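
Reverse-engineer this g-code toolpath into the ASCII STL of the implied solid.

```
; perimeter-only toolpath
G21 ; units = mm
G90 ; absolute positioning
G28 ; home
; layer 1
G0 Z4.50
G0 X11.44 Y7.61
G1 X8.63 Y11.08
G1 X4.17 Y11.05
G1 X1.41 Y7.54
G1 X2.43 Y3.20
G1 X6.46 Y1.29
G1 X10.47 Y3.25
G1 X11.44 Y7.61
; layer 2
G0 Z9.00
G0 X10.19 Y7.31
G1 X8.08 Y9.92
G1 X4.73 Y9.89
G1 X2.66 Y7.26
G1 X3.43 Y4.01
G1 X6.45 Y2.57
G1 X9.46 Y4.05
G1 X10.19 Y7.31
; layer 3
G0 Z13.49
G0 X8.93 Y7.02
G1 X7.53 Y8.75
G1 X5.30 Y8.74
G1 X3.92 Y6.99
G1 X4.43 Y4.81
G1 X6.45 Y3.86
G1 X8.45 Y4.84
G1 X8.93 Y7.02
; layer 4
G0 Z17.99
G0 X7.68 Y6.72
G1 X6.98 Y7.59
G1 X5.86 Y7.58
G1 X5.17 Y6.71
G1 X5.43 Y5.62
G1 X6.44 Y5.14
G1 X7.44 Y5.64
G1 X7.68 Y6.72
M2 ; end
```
solid part
  facet normal 0.0000 0.0000 -1.0000
    outer loop
      vertex 3.60 12.20 0.00
      vertex 9.18 12.24 0.00
      vertex 12.69 7.90 0.00
    endloop
  endfacet
  facet normal 0.0000 0.0000 -1.0000
    outer loop
      vertex 0.15 7.82 0.00
      vertex 3.60 12.20 0.00
      vertex 12.69 7.90 0.00
    endloop
  endfacet
  facet normal 0.0000 0.0000 -1.0000
    outer loop
      vertex 1.43 2.39 0.00
      vertex 0.15 7.82 0.00
      vertex 12.69 7.90 0.00
    endloop
  endfacet
  facet normal 0.0000 0.0000 -1.0000
    outer loop
      vertex 6.47 0.00 0.00
      vertex 1.43 2.39 0.00
      vertex 12.69 7.90 0.00
    endloop
  endfacet
  facet normal 0.0000 0.0000 -1.0000
    outer loop
      vertex 11.48 2.46 0.00
      vertex 6.47 0.00 0.00
      vertex 12.69 7.90 0.00
    endloop
  endfacet
  facet normal 0.7530 0.6090 0.2494
    outer loop
      vertex 12.69 7.90 0.00
      vertex 9.18 12.24 0.00
      vertex 6.43 6.43 22.49
    endloop
  endfacet
  facet normal -0.0069 0.9684 0.2493
    outer loop
      vertex 9.18 12.24 0.00
      vertex 3.60 12.20 0.00
      vertex 6.43 6.43 22.49
    endloop
  endfacet
  facet normal -0.7607 0.5992 0.2495
    outer loop
      vertex 3.60 12.20 0.00
      vertex 0.15 7.82 0.00
      vertex 6.43 6.43 22.49
    endloop
  endfacet
  facet normal -0.9426 -0.2222 0.2495
    outer loop
      vertex 0.15 7.82 0.00
      vertex 1.43 2.39 0.00
      vertex 6.43 6.43 22.49
    endloop
  endfacet
  facet normal -0.4149 -0.8750 0.2494
    outer loop
      vertex 1.43 2.39 0.00
      vertex 6.47 0.00 0.00
      vertex 6.43 6.43 22.49
    endloop
  endfacet
  facet normal 0.4268 -0.8693 0.2493
    outer loop
      vertex 6.47 0.00 0.00
      vertex 11.48 2.46 0.00
      vertex 6.43 6.43 22.49
    endloop
  endfacet
  facet normal 0.9453 -0.2103 0.2494
    outer loop
      vertex 11.48 2.46 0.00
      vertex 12.69 7.90 0.00
      vertex 6.43 6.43 22.49
    endloop
  endfacet
endsolid part

The G0 Z moves step by Δz≈4.50 mm. The G1 loops shrink linearly with z, so the solid tapers from its base footprint up to z≈22.5. Closing with a flat bottom cap and the tapered top and triangulating gives 12 facets — a regular 7-sided pyramid, base circumscribed radius ≈ 6.43 mm, apex at z ≈ 22.5 mm.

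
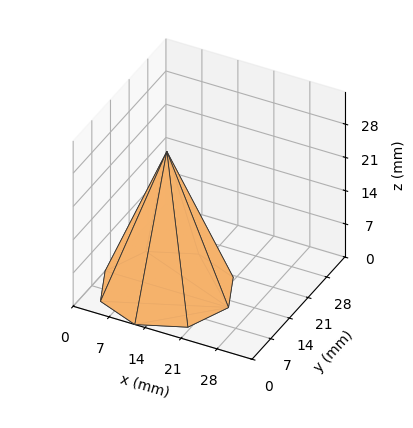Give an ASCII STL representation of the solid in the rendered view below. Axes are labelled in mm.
Reading the render: the shape is a regular 8-sided pyramid, base circumscribed radius ≈ 12 mm, apex at z ≈ 29 mm (dimensions read to the nearest mm from the axis ticks). For the STL, each face is triangulated and given an outward normal.

solid part
  facet normal 0.0000 0.0000 -1.0000
    outer loop
      vertex 12.0 24.0 0.0
      vertex 20.5 20.5 0.0
      vertex 24.0 12.0 0.0
    endloop
  endfacet
  facet normal 0.0000 0.0000 -1.0000
    outer loop
      vertex 3.5 20.5 0.0
      vertex 12.0 24.0 0.0
      vertex 24.0 12.0 0.0
    endloop
  endfacet
  facet normal 0.0000 0.0000 -1.0000
    outer loop
      vertex 0.0 12.0 0.0
      vertex 3.5 20.5 0.0
      vertex 24.0 12.0 0.0
    endloop
  endfacet
  facet normal 0.0000 0.0000 -1.0000
    outer loop
      vertex 3.5 3.5 0.0
      vertex 0.0 12.0 0.0
      vertex 24.0 12.0 0.0
    endloop
  endfacet
  facet normal 0.0000 0.0000 -1.0000
    outer loop
      vertex 12.0 0.0 0.0
      vertex 3.5 3.5 0.0
      vertex 24.0 12.0 0.0
    endloop
  endfacet
  facet normal 0.0000 0.0000 -1.0000
    outer loop
      vertex 20.5 3.5 0.0
      vertex 12.0 0.0 0.0
      vertex 24.0 12.0 0.0
    endloop
  endfacet
  facet normal 0.8636 0.3556 0.3574
    outer loop
      vertex 24.0 12.0 0.0
      vertex 20.5 20.5 0.0
      vertex 12.0 12.0 29.0
    endloop
  endfacet
  facet normal 0.3556 0.8636 0.3574
    outer loop
      vertex 20.5 20.5 0.0
      vertex 12.0 24.0 0.0
      vertex 12.0 12.0 29.0
    endloop
  endfacet
  facet normal -0.3556 0.8636 0.3574
    outer loop
      vertex 12.0 24.0 0.0
      vertex 3.5 20.5 0.0
      vertex 12.0 12.0 29.0
    endloop
  endfacet
  facet normal -0.8636 0.3556 0.3574
    outer loop
      vertex 3.5 20.5 0.0
      vertex 0.0 12.0 0.0
      vertex 12.0 12.0 29.0
    endloop
  endfacet
  facet normal -0.8636 -0.3556 0.3574
    outer loop
      vertex 0.0 12.0 0.0
      vertex 3.5 3.5 0.0
      vertex 12.0 12.0 29.0
    endloop
  endfacet
  facet normal -0.3556 -0.8636 0.3574
    outer loop
      vertex 3.5 3.5 0.0
      vertex 12.0 0.0 0.0
      vertex 12.0 12.0 29.0
    endloop
  endfacet
  facet normal 0.3556 -0.8636 0.3574
    outer loop
      vertex 12.0 0.0 0.0
      vertex 20.5 3.5 0.0
      vertex 12.0 12.0 29.0
    endloop
  endfacet
  facet normal 0.8636 -0.3556 0.3574
    outer loop
      vertex 20.5 3.5 0.0
      vertex 24.0 12.0 0.0
      vertex 12.0 12.0 29.0
    endloop
  endfacet
endsolid part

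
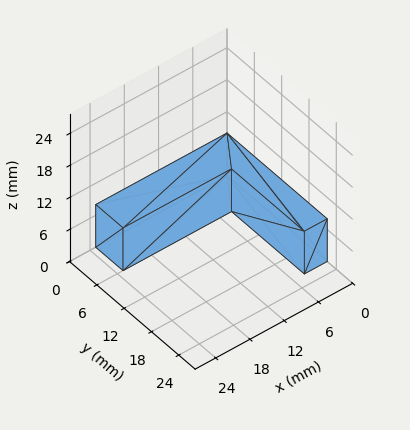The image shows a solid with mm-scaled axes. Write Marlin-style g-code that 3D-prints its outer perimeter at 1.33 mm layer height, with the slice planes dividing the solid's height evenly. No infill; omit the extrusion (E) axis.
Reading the render: the shape is an L-shaped prism: outer 23 × 22 mm, arm thicknesses ≈ 6 mm (horizontal) and 4 mm (vertical), extruded 8 mm in z (dimensions read to the nearest mm from the axis ticks). For the g-code, the solid's height is divided into equal slices at the stated Δz and each level perimeter traced with G1 moves after a G0 lift.

; perimeter-only toolpath
G21 ; units = mm
G90 ; absolute positioning
G28 ; home
; layer 1
G0 Z1.33
G0 X0.00 Y0.00
G1 X23.00 Y0.00
G1 X23.00 Y6.00
G1 X4.00 Y6.00
G1 X4.00 Y22.00
G1 X0.00 Y22.00
G1 X0.00 Y0.00
; layer 2
G0 Z2.67
G0 X0.00 Y0.00
G1 X23.00 Y0.00
G1 X23.00 Y6.00
G1 X4.00 Y6.00
G1 X4.00 Y22.00
G1 X0.00 Y22.00
G1 X0.00 Y0.00
; layer 3
G0 Z4.00
G0 X0.00 Y0.00
G1 X23.00 Y0.00
G1 X23.00 Y6.00
G1 X4.00 Y6.00
G1 X4.00 Y22.00
G1 X0.00 Y22.00
G1 X0.00 Y0.00
; layer 4
G0 Z5.33
G0 X0.00 Y0.00
G1 X23.00 Y0.00
G1 X23.00 Y6.00
G1 X4.00 Y6.00
G1 X4.00 Y22.00
G1 X0.00 Y22.00
G1 X0.00 Y0.00
; layer 5
G0 Z6.67
G0 X0.00 Y0.00
G1 X23.00 Y0.00
G1 X23.00 Y6.00
G1 X4.00 Y6.00
G1 X4.00 Y22.00
G1 X0.00 Y22.00
G1 X0.00 Y0.00
; layer 6
G0 Z8.00
G0 X0.00 Y0.00
G1 X23.00 Y0.00
G1 X23.00 Y6.00
G1 X4.00 Y6.00
G1 X4.00 Y22.00
G1 X0.00 Y22.00
G1 X0.00 Y0.00
M2 ; end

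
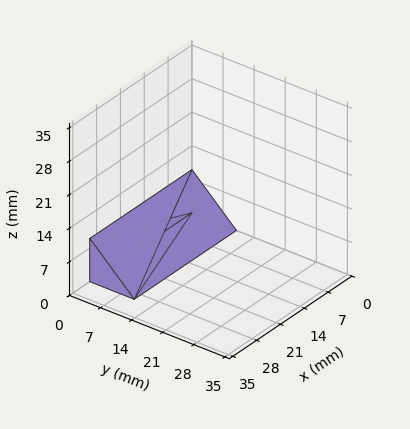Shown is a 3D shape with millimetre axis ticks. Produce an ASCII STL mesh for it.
Reading the render: the shape is a wedge (ramp): 30 × 10 mm base, rising to 9 mm along the y=0 edge and sloping linearly to z=0 at y=10 (dimensions read to the nearest mm from the axis ticks). For the STL, each face is triangulated and given an outward normal.

solid part
  facet normal 0.0000 0.0000 -1.0000
    outer loop
      vertex 30.0 10.0 0.0
      vertex 30.0 0.0 0.0
      vertex 0.0 0.0 0.0
    endloop
  endfacet
  facet normal 0.0000 0.0000 -1.0000
    outer loop
      vertex 0.0 10.0 0.0
      vertex 30.0 10.0 0.0
      vertex 0.0 0.0 0.0
    endloop
  endfacet
  facet normal 0.0000 -1.0000 0.0000
    outer loop
      vertex 0.0 0.0 0.0
      vertex 30.0 0.0 0.0
      vertex 30.0 0.0 9.0
    endloop
  endfacet
  facet normal 0.0000 -1.0000 0.0000
    outer loop
      vertex 0.0 0.0 0.0
      vertex 30.0 0.0 9.0
      vertex 0.0 0.0 9.0
    endloop
  endfacet
  facet normal 0.0000 0.6690 0.7433
    outer loop
      vertex 0.0 0.0 9.0
      vertex 30.0 0.0 9.0
      vertex 30.0 10.0 0.0
    endloop
  endfacet
  facet normal 0.0000 0.6690 0.7433
    outer loop
      vertex 0.0 0.0 9.0
      vertex 30.0 10.0 0.0
      vertex 0.0 10.0 0.0
    endloop
  endfacet
  facet normal -1.0000 0.0000 0.0000
    outer loop
      vertex 0.0 0.0 9.0
      vertex 0.0 10.0 0.0
      vertex 0.0 0.0 0.0
    endloop
  endfacet
  facet normal 1.0000 0.0000 0.0000
    outer loop
      vertex 30.0 0.0 0.0
      vertex 30.0 10.0 0.0
      vertex 30.0 0.0 9.0
    endloop
  endfacet
endsolid part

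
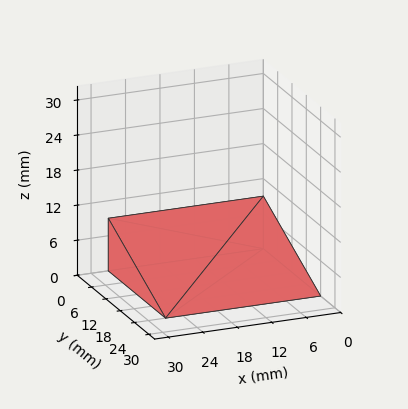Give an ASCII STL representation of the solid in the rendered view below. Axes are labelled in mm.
Reading the render: the shape is a wedge (ramp): 27 × 24 mm base, rising to 9 mm along the y=0 edge and sloping linearly to z=0 at y=24 (dimensions read to the nearest mm from the axis ticks). For the STL, each face is triangulated and given an outward normal.

solid part
  facet normal 0.0000 0.0000 -1.0000
    outer loop
      vertex 27.00 24.00 0.00
      vertex 27.00 0.00 0.00
      vertex 0.00 0.00 0.00
    endloop
  endfacet
  facet normal 0.0000 0.0000 -1.0000
    outer loop
      vertex 0.00 24.00 0.00
      vertex 27.00 24.00 0.00
      vertex 0.00 0.00 0.00
    endloop
  endfacet
  facet normal 0.0000 -1.0000 0.0000
    outer loop
      vertex 0.00 0.00 0.00
      vertex 27.00 0.00 0.00
      vertex 27.00 0.00 9.00
    endloop
  endfacet
  facet normal 0.0000 -1.0000 0.0000
    outer loop
      vertex 0.00 0.00 0.00
      vertex 27.00 0.00 9.00
      vertex 0.00 0.00 9.00
    endloop
  endfacet
  facet normal 0.0000 0.3511 0.9363
    outer loop
      vertex 0.00 0.00 9.00
      vertex 27.00 0.00 9.00
      vertex 27.00 24.00 0.00
    endloop
  endfacet
  facet normal 0.0000 0.3511 0.9363
    outer loop
      vertex 0.00 0.00 9.00
      vertex 27.00 24.00 0.00
      vertex 0.00 24.00 0.00
    endloop
  endfacet
  facet normal -1.0000 0.0000 0.0000
    outer loop
      vertex 0.00 0.00 9.00
      vertex 0.00 24.00 0.00
      vertex 0.00 0.00 0.00
    endloop
  endfacet
  facet normal 1.0000 0.0000 0.0000
    outer loop
      vertex 27.00 0.00 0.00
      vertex 27.00 24.00 0.00
      vertex 27.00 0.00 9.00
    endloop
  endfacet
endsolid part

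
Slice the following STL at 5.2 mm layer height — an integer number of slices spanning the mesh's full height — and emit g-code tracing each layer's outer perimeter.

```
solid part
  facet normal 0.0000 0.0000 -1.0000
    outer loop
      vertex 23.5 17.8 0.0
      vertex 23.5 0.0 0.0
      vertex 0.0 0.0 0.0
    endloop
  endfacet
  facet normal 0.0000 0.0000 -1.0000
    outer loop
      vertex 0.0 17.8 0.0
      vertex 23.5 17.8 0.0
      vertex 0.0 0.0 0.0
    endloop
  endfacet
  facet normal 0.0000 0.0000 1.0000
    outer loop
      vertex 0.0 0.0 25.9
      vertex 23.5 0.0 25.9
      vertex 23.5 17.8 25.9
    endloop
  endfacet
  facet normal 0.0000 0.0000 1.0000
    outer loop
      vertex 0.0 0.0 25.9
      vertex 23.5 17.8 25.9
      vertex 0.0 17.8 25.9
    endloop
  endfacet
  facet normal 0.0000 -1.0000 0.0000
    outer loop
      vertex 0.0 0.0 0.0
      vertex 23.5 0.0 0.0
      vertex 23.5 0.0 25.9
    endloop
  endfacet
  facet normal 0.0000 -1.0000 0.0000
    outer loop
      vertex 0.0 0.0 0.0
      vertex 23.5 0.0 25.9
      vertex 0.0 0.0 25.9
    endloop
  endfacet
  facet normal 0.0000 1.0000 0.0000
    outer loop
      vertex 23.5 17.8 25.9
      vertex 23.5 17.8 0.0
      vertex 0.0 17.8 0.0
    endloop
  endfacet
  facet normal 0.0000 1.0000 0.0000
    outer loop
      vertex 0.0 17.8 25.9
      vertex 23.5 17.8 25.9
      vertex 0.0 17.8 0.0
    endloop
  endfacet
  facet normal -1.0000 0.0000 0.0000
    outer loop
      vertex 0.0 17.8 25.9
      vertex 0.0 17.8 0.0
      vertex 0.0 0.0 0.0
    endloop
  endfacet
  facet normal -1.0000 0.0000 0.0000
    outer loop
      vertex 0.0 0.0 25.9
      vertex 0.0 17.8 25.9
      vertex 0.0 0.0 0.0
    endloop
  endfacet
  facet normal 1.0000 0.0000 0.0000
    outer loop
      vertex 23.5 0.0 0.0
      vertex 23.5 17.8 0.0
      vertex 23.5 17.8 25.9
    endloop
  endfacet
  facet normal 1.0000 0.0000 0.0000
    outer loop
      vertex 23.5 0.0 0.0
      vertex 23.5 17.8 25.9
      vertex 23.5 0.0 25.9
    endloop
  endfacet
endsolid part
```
; perimeter-only toolpath
G21 ; units = mm
G90 ; absolute positioning
G28 ; home
; layer 1
G0 Z5.2
G0 X0.0 Y0.0
G1 X23.5 Y0.0
G1 X23.5 Y17.8
G1 X0.0 Y17.8
G1 X0.0 Y0.0
; layer 2
G0 Z10.4
G0 X0.0 Y0.0
G1 X23.5 Y0.0
G1 X23.5 Y17.8
G1 X0.0 Y17.8
G1 X0.0 Y0.0
; layer 3
G0 Z15.5
G0 X0.0 Y0.0
G1 X23.5 Y0.0
G1 X23.5 Y17.8
G1 X0.0 Y17.8
G1 X0.0 Y0.0
; layer 4
G0 Z20.7
G0 X0.0 Y0.0
G1 X23.5 Y0.0
G1 X23.5 Y17.8
G1 X0.0 Y17.8
G1 X0.0 Y0.0
; layer 5
G0 Z25.9
G0 X0.0 Y0.0
G1 X23.5 Y0.0
G1 X23.5 Y17.8
G1 X0.0 Y17.8
G1 X0.0 Y0.0
M2 ; end

The solid is a rectangular box, roughly 23.5 × 17.8 mm footprint and 25.9 mm tall. Slicing at Δz = 5.2 mm — 5 equal slices spanning the solid's height, so layer i sits at z = i·h/5 — gives 5 non-empty perimeters. Each is a 4-segment closed polygon; G0 lifts to the layer z and rapids to the start vertex, then G1 traces the edges.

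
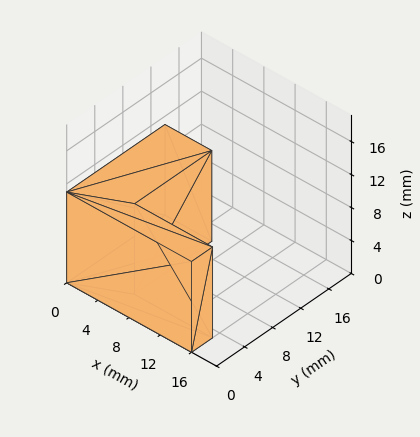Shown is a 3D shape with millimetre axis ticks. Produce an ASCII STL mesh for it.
Reading the render: the shape is an L-shaped prism: outer 16 × 14 mm, arm thicknesses ≈ 3 mm (horizontal) and 6 mm (vertical), extruded 11 mm in z (dimensions read to the nearest mm from the axis ticks). For the STL, each face is triangulated and given an outward normal.

solid part
  facet normal 0.0000 0.0000 -1.0000
    outer loop
      vertex 16.0 3.0 0.0
      vertex 16.0 0.0 0.0
      vertex 0.0 0.0 0.0
    endloop
  endfacet
  facet normal 0.0000 0.0000 -1.0000
    outer loop
      vertex 6.0 3.0 0.0
      vertex 16.0 3.0 0.0
      vertex 0.0 0.0 0.0
    endloop
  endfacet
  facet normal 0.0000 0.0000 -1.0000
    outer loop
      vertex 6.0 14.0 0.0
      vertex 6.0 3.0 0.0
      vertex 0.0 0.0 0.0
    endloop
  endfacet
  facet normal 0.0000 0.0000 -1.0000
    outer loop
      vertex 0.0 14.0 0.0
      vertex 6.0 14.0 0.0
      vertex 0.0 0.0 0.0
    endloop
  endfacet
  facet normal 0.0000 0.0000 1.0000
    outer loop
      vertex 0.0 0.0 11.0
      vertex 16.0 0.0 11.0
      vertex 16.0 3.0 11.0
    endloop
  endfacet
  facet normal 0.0000 0.0000 1.0000
    outer loop
      vertex 0.0 0.0 11.0
      vertex 16.0 3.0 11.0
      vertex 6.0 3.0 11.0
    endloop
  endfacet
  facet normal 0.0000 0.0000 1.0000
    outer loop
      vertex 0.0 0.0 11.0
      vertex 6.0 3.0 11.0
      vertex 6.0 14.0 11.0
    endloop
  endfacet
  facet normal 0.0000 0.0000 1.0000
    outer loop
      vertex 0.0 0.0 11.0
      vertex 6.0 14.0 11.0
      vertex 0.0 14.0 11.0
    endloop
  endfacet
  facet normal 0.0000 -1.0000 0.0000
    outer loop
      vertex 0.0 0.0 0.0
      vertex 16.0 0.0 0.0
      vertex 16.0 0.0 11.0
    endloop
  endfacet
  facet normal 0.0000 -1.0000 0.0000
    outer loop
      vertex 0.0 0.0 0.0
      vertex 16.0 0.0 11.0
      vertex 0.0 0.0 11.0
    endloop
  endfacet
  facet normal 1.0000 0.0000 0.0000
    outer loop
      vertex 16.0 0.0 0.0
      vertex 16.0 3.0 0.0
      vertex 16.0 3.0 11.0
    endloop
  endfacet
  facet normal 1.0000 0.0000 0.0000
    outer loop
      vertex 16.0 0.0 0.0
      vertex 16.0 3.0 11.0
      vertex 16.0 0.0 11.0
    endloop
  endfacet
  facet normal 0.0000 1.0000 0.0000
    outer loop
      vertex 16.0 3.0 0.0
      vertex 6.0 3.0 0.0
      vertex 6.0 3.0 11.0
    endloop
  endfacet
  facet normal 0.0000 1.0000 0.0000
    outer loop
      vertex 16.0 3.0 0.0
      vertex 6.0 3.0 11.0
      vertex 16.0 3.0 11.0
    endloop
  endfacet
  facet normal 1.0000 0.0000 0.0000
    outer loop
      vertex 6.0 3.0 0.0
      vertex 6.0 14.0 0.0
      vertex 6.0 14.0 11.0
    endloop
  endfacet
  facet normal 1.0000 0.0000 0.0000
    outer loop
      vertex 6.0 3.0 0.0
      vertex 6.0 14.0 11.0
      vertex 6.0 3.0 11.0
    endloop
  endfacet
  facet normal 0.0000 1.0000 0.0000
    outer loop
      vertex 6.0 14.0 0.0
      vertex 0.0 14.0 0.0
      vertex 0.0 14.0 11.0
    endloop
  endfacet
  facet normal 0.0000 1.0000 0.0000
    outer loop
      vertex 6.0 14.0 0.0
      vertex 0.0 14.0 11.0
      vertex 6.0 14.0 11.0
    endloop
  endfacet
  facet normal -1.0000 0.0000 0.0000
    outer loop
      vertex 0.0 14.0 0.0
      vertex 0.0 0.0 0.0
      vertex 0.0 0.0 11.0
    endloop
  endfacet
  facet normal -1.0000 0.0000 0.0000
    outer loop
      vertex 0.0 14.0 0.0
      vertex 0.0 0.0 11.0
      vertex 0.0 14.0 11.0
    endloop
  endfacet
endsolid part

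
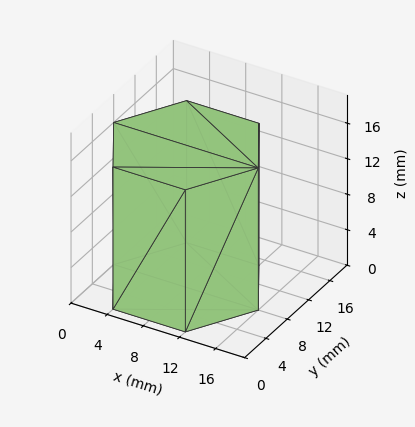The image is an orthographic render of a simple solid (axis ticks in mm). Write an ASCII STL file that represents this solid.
Reading the render: the shape is a regular 6-sided prism (a cylinder approximated with 6 flat sides), circumscribed radius ≈ 8 mm, height ≈ 16 mm (dimensions read to the nearest mm from the axis ticks). For the STL, each face is triangulated and given an outward normal.

solid part
  facet normal 0.0000 0.0000 -1.0000
    outer loop
      vertex 4.0 14.9 0.0
      vertex 12.0 14.9 0.0
      vertex 16.0 8.0 0.0
    endloop
  endfacet
  facet normal 0.0000 0.0000 -1.0000
    outer loop
      vertex 0.0 8.0 0.0
      vertex 4.0 14.9 0.0
      vertex 16.0 8.0 0.0
    endloop
  endfacet
  facet normal 0.0000 0.0000 -1.0000
    outer loop
      vertex 4.0 1.1 0.0
      vertex 0.0 8.0 0.0
      vertex 16.0 8.0 0.0
    endloop
  endfacet
  facet normal 0.0000 0.0000 -1.0000
    outer loop
      vertex 12.0 1.1 0.0
      vertex 4.0 1.1 0.0
      vertex 16.0 8.0 0.0
    endloop
  endfacet
  facet normal 0.0000 0.0000 1.0000
    outer loop
      vertex 16.0 8.0 16.0
      vertex 12.0 14.9 16.0
      vertex 4.0 14.9 16.0
    endloop
  endfacet
  facet normal 0.0000 0.0000 1.0000
    outer loop
      vertex 16.0 8.0 16.0
      vertex 4.0 14.9 16.0
      vertex 0.0 8.0 16.0
    endloop
  endfacet
  facet normal 0.0000 0.0000 1.0000
    outer loop
      vertex 16.0 8.0 16.0
      vertex 0.0 8.0 16.0
      vertex 4.0 1.1 16.0
    endloop
  endfacet
  facet normal 0.0000 0.0000 1.0000
    outer loop
      vertex 16.0 8.0 16.0
      vertex 4.0 1.1 16.0
      vertex 12.0 1.1 16.0
    endloop
  endfacet
  facet normal 0.8651 0.5015 0.0000
    outer loop
      vertex 16.0 8.0 0.0
      vertex 12.0 14.9 0.0
      vertex 12.0 14.9 16.0
    endloop
  endfacet
  facet normal 0.8651 0.5015 0.0000
    outer loop
      vertex 16.0 8.0 0.0
      vertex 12.0 14.9 16.0
      vertex 16.0 8.0 16.0
    endloop
  endfacet
  facet normal 0.0000 1.0000 0.0000
    outer loop
      vertex 12.0 14.9 0.0
      vertex 4.0 14.9 0.0
      vertex 4.0 14.9 16.0
    endloop
  endfacet
  facet normal 0.0000 1.0000 0.0000
    outer loop
      vertex 12.0 14.9 0.0
      vertex 4.0 14.9 16.0
      vertex 12.0 14.9 16.0
    endloop
  endfacet
  facet normal -0.8651 0.5015 0.0000
    outer loop
      vertex 4.0 14.9 0.0
      vertex 0.0 8.0 0.0
      vertex 0.0 8.0 16.0
    endloop
  endfacet
  facet normal -0.8651 0.5015 0.0000
    outer loop
      vertex 4.0 14.9 0.0
      vertex 0.0 8.0 16.0
      vertex 4.0 14.9 16.0
    endloop
  endfacet
  facet normal -0.8651 -0.5015 0.0000
    outer loop
      vertex 0.0 8.0 0.0
      vertex 4.0 1.1 0.0
      vertex 4.0 1.1 16.0
    endloop
  endfacet
  facet normal -0.8651 -0.5015 0.0000
    outer loop
      vertex 0.0 8.0 0.0
      vertex 4.0 1.1 16.0
      vertex 0.0 8.0 16.0
    endloop
  endfacet
  facet normal 0.0000 -1.0000 0.0000
    outer loop
      vertex 4.0 1.1 0.0
      vertex 12.0 1.1 0.0
      vertex 12.0 1.1 16.0
    endloop
  endfacet
  facet normal 0.0000 -1.0000 0.0000
    outer loop
      vertex 4.0 1.1 0.0
      vertex 12.0 1.1 16.0
      vertex 4.0 1.1 16.0
    endloop
  endfacet
  facet normal 0.8651 -0.5015 0.0000
    outer loop
      vertex 12.0 1.1 0.0
      vertex 16.0 8.0 0.0
      vertex 16.0 8.0 16.0
    endloop
  endfacet
  facet normal 0.8651 -0.5015 0.0000
    outer loop
      vertex 12.0 1.1 0.0
      vertex 16.0 8.0 16.0
      vertex 12.0 1.1 16.0
    endloop
  endfacet
endsolid part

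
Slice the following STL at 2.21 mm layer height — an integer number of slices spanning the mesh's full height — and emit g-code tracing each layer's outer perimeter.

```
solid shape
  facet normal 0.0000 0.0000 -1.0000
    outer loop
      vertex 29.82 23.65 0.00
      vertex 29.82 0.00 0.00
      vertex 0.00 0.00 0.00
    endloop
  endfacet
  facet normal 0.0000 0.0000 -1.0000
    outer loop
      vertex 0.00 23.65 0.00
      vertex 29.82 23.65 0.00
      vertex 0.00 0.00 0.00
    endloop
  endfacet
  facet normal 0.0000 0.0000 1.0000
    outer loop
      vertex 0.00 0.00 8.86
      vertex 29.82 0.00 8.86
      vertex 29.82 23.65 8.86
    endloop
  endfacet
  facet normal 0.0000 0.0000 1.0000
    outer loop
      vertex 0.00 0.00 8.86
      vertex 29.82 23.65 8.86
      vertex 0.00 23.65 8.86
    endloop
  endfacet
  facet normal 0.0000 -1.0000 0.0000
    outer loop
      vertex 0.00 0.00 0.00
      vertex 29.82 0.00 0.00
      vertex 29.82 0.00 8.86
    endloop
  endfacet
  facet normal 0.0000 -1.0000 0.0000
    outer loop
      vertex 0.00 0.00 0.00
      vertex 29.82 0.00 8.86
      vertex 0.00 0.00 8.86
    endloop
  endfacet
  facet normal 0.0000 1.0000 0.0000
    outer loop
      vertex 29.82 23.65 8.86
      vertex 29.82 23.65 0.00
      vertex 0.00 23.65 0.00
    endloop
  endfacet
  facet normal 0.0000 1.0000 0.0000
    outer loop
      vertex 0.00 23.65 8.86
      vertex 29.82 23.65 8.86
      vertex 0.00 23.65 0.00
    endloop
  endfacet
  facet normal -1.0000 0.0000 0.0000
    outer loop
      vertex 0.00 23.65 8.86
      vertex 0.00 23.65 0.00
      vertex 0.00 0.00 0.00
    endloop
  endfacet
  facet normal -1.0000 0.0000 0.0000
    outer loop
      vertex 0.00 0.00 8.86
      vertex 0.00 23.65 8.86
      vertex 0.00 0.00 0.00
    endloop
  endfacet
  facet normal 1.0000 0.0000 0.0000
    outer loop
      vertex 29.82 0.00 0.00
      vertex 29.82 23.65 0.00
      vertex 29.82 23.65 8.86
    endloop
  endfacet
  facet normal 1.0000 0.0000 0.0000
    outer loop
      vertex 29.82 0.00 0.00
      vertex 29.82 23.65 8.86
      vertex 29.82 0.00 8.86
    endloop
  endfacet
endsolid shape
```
; perimeter-only toolpath
G21 ; units = mm
G90 ; absolute positioning
G28 ; home
; layer 1
G0 Z2.21
G0 X0.00 Y0.00
G1 X29.82 Y0.00
G1 X29.82 Y23.65
G1 X0.00 Y23.65
G1 X0.00 Y0.00
; layer 2
G0 Z4.43
G0 X0.00 Y0.00
G1 X29.82 Y0.00
G1 X29.82 Y23.65
G1 X0.00 Y23.65
G1 X0.00 Y0.00
; layer 3
G0 Z6.64
G0 X0.00 Y0.00
G1 X29.82 Y0.00
G1 X29.82 Y23.65
G1 X0.00 Y23.65
G1 X0.00 Y0.00
; layer 4
G0 Z8.86
G0 X0.00 Y0.00
G1 X29.82 Y0.00
G1 X29.82 Y23.65
G1 X0.00 Y23.65
G1 X0.00 Y0.00
M2 ; end

The solid is a rectangular box, roughly 29.8 × 23.6 mm footprint and 8.86 mm tall. Slicing at Δz = 2.21 mm — 4 equal slices spanning the solid's height, so layer i sits at z = i·h/4 — gives 4 non-empty perimeters. Each is a 4-segment closed polygon; G0 lifts to the layer z and rapids to the start vertex, then G1 traces the edges.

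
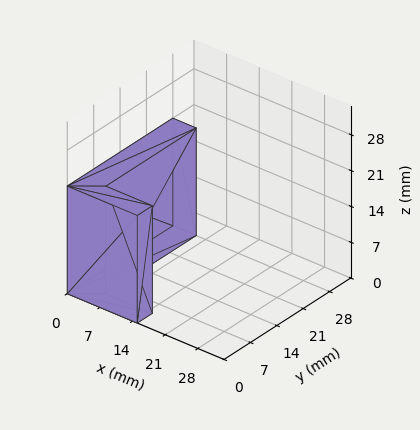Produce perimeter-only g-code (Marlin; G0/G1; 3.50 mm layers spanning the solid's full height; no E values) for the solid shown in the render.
Reading the render: the shape is an L-shaped prism: outer 15 × 28 mm, arm thicknesses ≈ 4 mm (horizontal) and 5 mm (vertical), extruded 21 mm in z (dimensions read to the nearest mm from the axis ticks). For the g-code, the solid's height is divided into equal slices at the stated Δz and each level perimeter traced with G1 moves after a G0 lift.

; perimeter-only toolpath
G21 ; units = mm
G90 ; absolute positioning
G28 ; home
; layer 1
G0 Z3.50
G0 X0.00 Y0.00
G1 X15.00 Y0.00
G1 X15.00 Y4.00
G1 X5.00 Y4.00
G1 X5.00 Y28.00
G1 X0.00 Y28.00
G1 X0.00 Y0.00
; layer 2
G0 Z7.00
G0 X0.00 Y0.00
G1 X15.00 Y0.00
G1 X15.00 Y4.00
G1 X5.00 Y4.00
G1 X5.00 Y28.00
G1 X0.00 Y28.00
G1 X0.00 Y0.00
; layer 3
G0 Z10.50
G0 X0.00 Y0.00
G1 X15.00 Y0.00
G1 X15.00 Y4.00
G1 X5.00 Y4.00
G1 X5.00 Y28.00
G1 X0.00 Y28.00
G1 X0.00 Y0.00
; layer 4
G0 Z14.00
G0 X0.00 Y0.00
G1 X15.00 Y0.00
G1 X15.00 Y4.00
G1 X5.00 Y4.00
G1 X5.00 Y28.00
G1 X0.00 Y28.00
G1 X0.00 Y0.00
; layer 5
G0 Z17.50
G0 X0.00 Y0.00
G1 X15.00 Y0.00
G1 X15.00 Y4.00
G1 X5.00 Y4.00
G1 X5.00 Y28.00
G1 X0.00 Y28.00
G1 X0.00 Y0.00
; layer 6
G0 Z21.00
G0 X0.00 Y0.00
G1 X15.00 Y0.00
G1 X15.00 Y4.00
G1 X5.00 Y4.00
G1 X5.00 Y28.00
G1 X0.00 Y28.00
G1 X0.00 Y0.00
M2 ; end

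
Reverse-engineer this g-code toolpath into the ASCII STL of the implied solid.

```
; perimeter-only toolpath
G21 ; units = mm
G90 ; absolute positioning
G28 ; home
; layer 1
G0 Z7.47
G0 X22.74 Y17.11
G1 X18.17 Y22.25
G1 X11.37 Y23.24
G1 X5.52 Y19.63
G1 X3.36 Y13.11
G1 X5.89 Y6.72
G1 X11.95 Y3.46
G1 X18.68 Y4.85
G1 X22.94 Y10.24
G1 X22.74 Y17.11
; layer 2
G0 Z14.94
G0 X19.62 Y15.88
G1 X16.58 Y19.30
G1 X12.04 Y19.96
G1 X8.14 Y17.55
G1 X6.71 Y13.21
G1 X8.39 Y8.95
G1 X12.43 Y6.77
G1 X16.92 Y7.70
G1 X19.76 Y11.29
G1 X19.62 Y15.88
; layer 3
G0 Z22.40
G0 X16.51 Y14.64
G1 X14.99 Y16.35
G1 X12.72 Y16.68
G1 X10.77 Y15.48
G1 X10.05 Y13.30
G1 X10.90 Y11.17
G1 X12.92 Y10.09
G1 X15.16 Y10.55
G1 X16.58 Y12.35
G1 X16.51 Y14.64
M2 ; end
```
solid part
  facet normal 0.0000 0.0000 -1.0000
    outer loop
      vertex 10.69 26.52 0.00
      vertex 19.76 25.20 0.00
      vertex 25.85 18.35 0.00
    endloop
  endfacet
  facet normal 0.0000 0.0000 -1.0000
    outer loop
      vertex 2.89 21.71 0.00
      vertex 10.69 26.52 0.00
      vertex 25.85 18.35 0.00
    endloop
  endfacet
  facet normal 0.0000 0.0000 -1.0000
    outer loop
      vertex 0.01 13.01 0.00
      vertex 2.89 21.71 0.00
      vertex 25.85 18.35 0.00
    endloop
  endfacet
  facet normal 0.0000 0.0000 -1.0000
    outer loop
      vertex 3.39 4.49 0.00
      vertex 0.01 13.01 0.00
      vertex 25.85 18.35 0.00
    endloop
  endfacet
  facet normal 0.0000 0.0000 -1.0000
    outer loop
      vertex 11.46 0.14 0.00
      vertex 3.39 4.49 0.00
      vertex 25.85 18.35 0.00
    endloop
  endfacet
  facet normal 0.0000 0.0000 -1.0000
    outer loop
      vertex 20.44 2.00 0.00
      vertex 11.46 0.14 0.00
      vertex 25.85 18.35 0.00
    endloop
  endfacet
  facet normal 0.0000 0.0000 -1.0000
    outer loop
      vertex 26.12 9.19 0.00
      vertex 20.44 2.00 0.00
      vertex 25.85 18.35 0.00
    endloop
  endfacet
  facet normal 0.6886 0.6122 0.3885
    outer loop
      vertex 25.85 18.35 0.00
      vertex 19.76 25.20 0.00
      vertex 13.40 13.40 29.87
    endloop
  endfacet
  facet normal 0.1327 0.9119 0.3885
    outer loop
      vertex 19.76 25.20 0.00
      vertex 10.69 26.52 0.00
      vertex 13.40 13.40 29.87
    endloop
  endfacet
  facet normal -0.4837 0.7843 0.3884
    outer loop
      vertex 10.69 26.52 0.00
      vertex 2.89 21.71 0.00
      vertex 13.40 13.40 29.87
    endloop
  endfacet
  facet normal -0.8748 0.2896 0.3884
    outer loop
      vertex 2.89 21.71 0.00
      vertex 0.01 13.01 0.00
      vertex 13.40 13.40 29.87
    endloop
  endfacet
  facet normal -0.8565 -0.3398 0.3884
    outer loop
      vertex 0.01 13.01 0.00
      vertex 3.39 4.49 0.00
      vertex 13.40 13.40 29.87
    endloop
  endfacet
  facet normal -0.4372 -0.8111 0.3885
    outer loop
      vertex 3.39 4.49 0.00
      vertex 11.46 0.14 0.00
      vertex 13.40 13.40 29.87
    endloop
  endfacet
  facet normal 0.1869 -0.9023 0.3884
    outer loop
      vertex 11.46 0.14 0.00
      vertex 20.44 2.00 0.00
      vertex 13.40 13.40 29.87
    endloop
  endfacet
  facet normal 0.7231 -0.5712 0.3884
    outer loop
      vertex 20.44 2.00 0.00
      vertex 26.12 9.19 0.00
      vertex 13.40 13.40 29.87
    endloop
  endfacet
  facet normal 0.9211 0.0271 0.3884
    outer loop
      vertex 26.12 9.19 0.00
      vertex 25.85 18.35 0.00
      vertex 13.40 13.40 29.87
    endloop
  endfacet
endsolid part

The G0 Z moves step by Δz≈7.47 mm. The G1 loops shrink linearly with z, so the solid tapers from its base footprint up to z≈29.9. Closing with a flat bottom cap and the tapered top and triangulating gives 16 facets — a regular 9-sided pyramid, base circumscribed radius ≈ 13.4 mm, apex at z ≈ 29.9 mm.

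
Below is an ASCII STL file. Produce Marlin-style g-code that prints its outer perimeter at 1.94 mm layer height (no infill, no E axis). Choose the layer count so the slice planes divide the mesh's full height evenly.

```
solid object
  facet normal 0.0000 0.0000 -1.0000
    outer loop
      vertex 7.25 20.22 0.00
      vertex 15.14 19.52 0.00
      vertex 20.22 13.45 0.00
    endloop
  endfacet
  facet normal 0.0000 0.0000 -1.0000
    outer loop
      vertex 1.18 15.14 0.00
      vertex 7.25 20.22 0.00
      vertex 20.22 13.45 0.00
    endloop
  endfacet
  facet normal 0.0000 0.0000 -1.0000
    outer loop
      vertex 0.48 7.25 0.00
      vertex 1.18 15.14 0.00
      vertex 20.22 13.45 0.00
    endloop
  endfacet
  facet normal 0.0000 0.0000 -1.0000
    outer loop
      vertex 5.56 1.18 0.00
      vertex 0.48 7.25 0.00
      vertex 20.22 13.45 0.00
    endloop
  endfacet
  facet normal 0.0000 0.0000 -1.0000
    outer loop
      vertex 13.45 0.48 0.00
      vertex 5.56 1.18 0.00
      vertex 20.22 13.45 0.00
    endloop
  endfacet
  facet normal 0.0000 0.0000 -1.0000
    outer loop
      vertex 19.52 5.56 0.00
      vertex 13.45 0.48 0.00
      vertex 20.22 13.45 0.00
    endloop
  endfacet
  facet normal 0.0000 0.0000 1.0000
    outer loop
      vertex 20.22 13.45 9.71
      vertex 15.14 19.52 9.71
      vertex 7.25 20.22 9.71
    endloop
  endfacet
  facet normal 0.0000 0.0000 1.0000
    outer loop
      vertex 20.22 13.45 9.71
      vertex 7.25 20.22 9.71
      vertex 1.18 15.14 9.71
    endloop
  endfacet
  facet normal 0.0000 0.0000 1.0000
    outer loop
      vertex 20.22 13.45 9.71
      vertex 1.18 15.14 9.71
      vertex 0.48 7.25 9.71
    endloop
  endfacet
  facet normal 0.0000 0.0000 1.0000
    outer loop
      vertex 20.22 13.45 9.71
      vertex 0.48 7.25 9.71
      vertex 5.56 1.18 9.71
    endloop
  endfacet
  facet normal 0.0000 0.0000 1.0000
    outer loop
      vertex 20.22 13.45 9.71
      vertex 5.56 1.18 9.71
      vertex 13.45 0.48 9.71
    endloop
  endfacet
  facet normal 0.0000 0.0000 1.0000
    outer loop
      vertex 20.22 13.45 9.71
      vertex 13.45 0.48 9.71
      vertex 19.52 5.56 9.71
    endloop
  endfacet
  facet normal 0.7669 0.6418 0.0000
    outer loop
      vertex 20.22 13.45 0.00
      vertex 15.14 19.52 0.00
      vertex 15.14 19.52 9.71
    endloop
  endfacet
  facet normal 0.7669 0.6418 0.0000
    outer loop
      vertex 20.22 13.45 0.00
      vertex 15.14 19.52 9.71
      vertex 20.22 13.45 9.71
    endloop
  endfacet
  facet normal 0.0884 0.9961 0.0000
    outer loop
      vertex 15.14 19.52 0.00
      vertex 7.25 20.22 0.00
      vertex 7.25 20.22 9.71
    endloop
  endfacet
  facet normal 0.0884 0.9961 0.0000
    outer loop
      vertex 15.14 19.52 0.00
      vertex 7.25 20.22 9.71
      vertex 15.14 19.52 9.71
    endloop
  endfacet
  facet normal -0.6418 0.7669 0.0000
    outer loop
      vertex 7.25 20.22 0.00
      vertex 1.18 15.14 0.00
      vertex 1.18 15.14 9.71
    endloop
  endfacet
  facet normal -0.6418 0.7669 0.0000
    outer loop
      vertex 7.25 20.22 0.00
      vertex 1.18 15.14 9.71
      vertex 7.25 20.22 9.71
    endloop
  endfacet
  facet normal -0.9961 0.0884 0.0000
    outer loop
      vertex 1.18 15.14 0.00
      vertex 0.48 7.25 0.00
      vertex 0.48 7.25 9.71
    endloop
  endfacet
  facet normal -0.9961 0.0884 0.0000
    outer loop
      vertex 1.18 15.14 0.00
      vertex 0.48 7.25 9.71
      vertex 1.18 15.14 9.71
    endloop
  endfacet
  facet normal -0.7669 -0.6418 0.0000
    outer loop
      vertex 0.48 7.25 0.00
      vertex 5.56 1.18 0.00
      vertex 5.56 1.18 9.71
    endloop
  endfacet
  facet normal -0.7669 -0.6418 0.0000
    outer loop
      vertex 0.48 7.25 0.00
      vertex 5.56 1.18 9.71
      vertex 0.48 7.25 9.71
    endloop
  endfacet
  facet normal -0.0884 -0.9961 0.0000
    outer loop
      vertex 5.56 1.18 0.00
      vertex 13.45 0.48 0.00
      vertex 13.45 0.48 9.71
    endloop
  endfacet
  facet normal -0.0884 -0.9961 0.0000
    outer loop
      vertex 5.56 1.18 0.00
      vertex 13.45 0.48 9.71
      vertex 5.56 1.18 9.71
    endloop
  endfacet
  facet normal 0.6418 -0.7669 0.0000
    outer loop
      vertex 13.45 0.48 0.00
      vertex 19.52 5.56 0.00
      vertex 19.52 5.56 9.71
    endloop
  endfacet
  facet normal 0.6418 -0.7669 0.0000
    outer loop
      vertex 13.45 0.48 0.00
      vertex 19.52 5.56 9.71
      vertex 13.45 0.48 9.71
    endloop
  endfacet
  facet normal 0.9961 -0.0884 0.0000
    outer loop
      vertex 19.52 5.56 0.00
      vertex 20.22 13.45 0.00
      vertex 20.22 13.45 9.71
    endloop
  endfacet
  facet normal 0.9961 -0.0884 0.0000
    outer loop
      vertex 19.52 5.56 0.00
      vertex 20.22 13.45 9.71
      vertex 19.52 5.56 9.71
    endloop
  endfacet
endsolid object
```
; perimeter-only toolpath
G21 ; units = mm
G90 ; absolute positioning
G28 ; home
; layer 1
G0 Z1.94
G0 X20.22 Y13.45
G1 X15.14 Y19.52
G1 X7.25 Y20.22
G1 X1.18 Y15.14
G1 X0.48 Y7.25
G1 X5.56 Y1.18
G1 X13.45 Y0.48
G1 X19.52 Y5.56
G1 X20.22 Y13.45
; layer 2
G0 Z3.88
G0 X20.22 Y13.45
G1 X15.14 Y19.52
G1 X7.25 Y20.22
G1 X1.18 Y15.14
G1 X0.48 Y7.25
G1 X5.56 Y1.18
G1 X13.45 Y0.48
G1 X19.52 Y5.56
G1 X20.22 Y13.45
; layer 3
G0 Z5.83
G0 X20.22 Y13.45
G1 X15.14 Y19.52
G1 X7.25 Y20.22
G1 X1.18 Y15.14
G1 X0.48 Y7.25
G1 X5.56 Y1.18
G1 X13.45 Y0.48
G1 X19.52 Y5.56
G1 X20.22 Y13.45
; layer 4
G0 Z7.77
G0 X20.22 Y13.45
G1 X15.14 Y19.52
G1 X7.25 Y20.22
G1 X1.18 Y15.14
G1 X0.48 Y7.25
G1 X5.56 Y1.18
G1 X13.45 Y0.48
G1 X19.52 Y5.56
G1 X20.22 Y13.45
; layer 5
G0 Z9.71
G0 X20.22 Y13.45
G1 X15.14 Y19.52
G1 X7.25 Y20.22
G1 X1.18 Y15.14
G1 X0.48 Y7.25
G1 X5.56 Y1.18
G1 X13.45 Y0.48
G1 X19.52 Y5.56
G1 X20.22 Y13.45
M2 ; end

The solid is a regular 8-sided prism (a cylinder approximated with 8 flat sides), circumscribed radius ≈ 10.3 mm, height ≈ 9.71 mm. Slicing at Δz = 1.94 mm — 5 equal slices spanning the solid's height, so layer i sits at z = i·h/5 — gives 5 non-empty perimeters. Each is a 8-segment closed polygon; G0 lifts to the layer z and rapids to the start vertex, then G1 traces the edges.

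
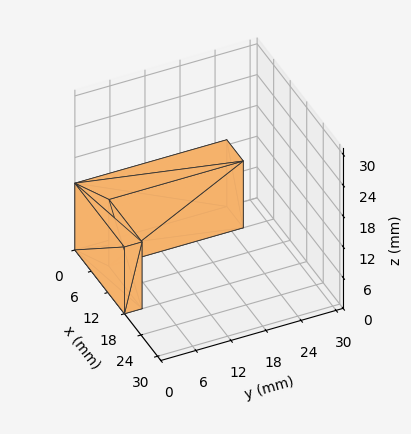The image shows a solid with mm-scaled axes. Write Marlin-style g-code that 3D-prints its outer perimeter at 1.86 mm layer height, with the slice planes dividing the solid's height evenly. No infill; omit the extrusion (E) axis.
Reading the render: the shape is an L-shaped prism: outer 18 × 26 mm, arm thicknesses ≈ 3 mm (horizontal) and 6 mm (vertical), extruded 13 mm in z (dimensions read to the nearest mm from the axis ticks). For the g-code, the solid's height is divided into equal slices at the stated Δz and each level perimeter traced with G1 moves after a G0 lift.

; perimeter-only toolpath
G21 ; units = mm
G90 ; absolute positioning
G28 ; home
; layer 1
G0 Z1.86
G0 X0.00 Y0.00
G1 X18.00 Y0.00
G1 X18.00 Y3.00
G1 X6.00 Y3.00
G1 X6.00 Y26.00
G1 X0.00 Y26.00
G1 X0.00 Y0.00
; layer 2
G0 Z3.71
G0 X0.00 Y0.00
G1 X18.00 Y0.00
G1 X18.00 Y3.00
G1 X6.00 Y3.00
G1 X6.00 Y26.00
G1 X0.00 Y26.00
G1 X0.00 Y0.00
; layer 3
G0 Z5.57
G0 X0.00 Y0.00
G1 X18.00 Y0.00
G1 X18.00 Y3.00
G1 X6.00 Y3.00
G1 X6.00 Y26.00
G1 X0.00 Y26.00
G1 X0.00 Y0.00
; layer 4
G0 Z7.43
G0 X0.00 Y0.00
G1 X18.00 Y0.00
G1 X18.00 Y3.00
G1 X6.00 Y3.00
G1 X6.00 Y26.00
G1 X0.00 Y26.00
G1 X0.00 Y0.00
; layer 5
G0 Z9.29
G0 X0.00 Y0.00
G1 X18.00 Y0.00
G1 X18.00 Y3.00
G1 X6.00 Y3.00
G1 X6.00 Y26.00
G1 X0.00 Y26.00
G1 X0.00 Y0.00
; layer 6
G0 Z11.14
G0 X0.00 Y0.00
G1 X18.00 Y0.00
G1 X18.00 Y3.00
G1 X6.00 Y3.00
G1 X6.00 Y26.00
G1 X0.00 Y26.00
G1 X0.00 Y0.00
; layer 7
G0 Z13.00
G0 X0.00 Y0.00
G1 X18.00 Y0.00
G1 X18.00 Y3.00
G1 X6.00 Y3.00
G1 X6.00 Y26.00
G1 X0.00 Y26.00
G1 X0.00 Y0.00
M2 ; end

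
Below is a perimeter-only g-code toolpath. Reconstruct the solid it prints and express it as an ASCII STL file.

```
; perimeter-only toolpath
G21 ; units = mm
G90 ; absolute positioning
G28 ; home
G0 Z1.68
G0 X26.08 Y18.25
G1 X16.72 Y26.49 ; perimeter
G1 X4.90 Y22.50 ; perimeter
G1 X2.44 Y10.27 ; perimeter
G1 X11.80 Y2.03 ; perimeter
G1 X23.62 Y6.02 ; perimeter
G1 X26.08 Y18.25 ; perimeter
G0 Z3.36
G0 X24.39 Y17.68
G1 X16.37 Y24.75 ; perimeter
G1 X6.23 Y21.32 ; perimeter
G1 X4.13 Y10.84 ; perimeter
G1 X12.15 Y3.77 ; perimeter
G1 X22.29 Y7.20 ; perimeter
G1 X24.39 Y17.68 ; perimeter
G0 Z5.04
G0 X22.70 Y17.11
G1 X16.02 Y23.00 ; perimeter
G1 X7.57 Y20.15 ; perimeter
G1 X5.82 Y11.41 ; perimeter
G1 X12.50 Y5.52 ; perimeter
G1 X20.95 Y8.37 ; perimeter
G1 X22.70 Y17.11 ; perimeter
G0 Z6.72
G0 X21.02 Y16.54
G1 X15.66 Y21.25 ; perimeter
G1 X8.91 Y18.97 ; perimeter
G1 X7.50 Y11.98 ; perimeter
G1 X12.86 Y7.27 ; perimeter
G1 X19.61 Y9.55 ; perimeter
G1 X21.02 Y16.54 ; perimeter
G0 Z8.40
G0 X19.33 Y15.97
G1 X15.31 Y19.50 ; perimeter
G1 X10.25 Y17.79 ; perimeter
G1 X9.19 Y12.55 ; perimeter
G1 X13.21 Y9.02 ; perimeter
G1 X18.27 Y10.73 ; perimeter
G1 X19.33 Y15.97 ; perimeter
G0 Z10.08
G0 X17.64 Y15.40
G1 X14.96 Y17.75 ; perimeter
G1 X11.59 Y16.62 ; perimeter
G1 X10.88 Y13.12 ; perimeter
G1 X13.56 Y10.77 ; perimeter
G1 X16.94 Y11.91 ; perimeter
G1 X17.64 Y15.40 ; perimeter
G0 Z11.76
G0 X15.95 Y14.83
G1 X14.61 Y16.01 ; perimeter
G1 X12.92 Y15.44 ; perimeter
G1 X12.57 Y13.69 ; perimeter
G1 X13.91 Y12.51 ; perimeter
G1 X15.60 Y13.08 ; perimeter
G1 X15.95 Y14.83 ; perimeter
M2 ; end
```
solid part
  facet normal 0.0000 0.0000 -1.0000
    outer loop
      vertex 3.56 23.68 0.00
      vertex 17.07 28.24 0.00
      vertex 27.77 18.82 0.00
    endloop
  endfacet
  facet normal 0.0000 0.0000 -1.0000
    outer loop
      vertex 0.75 9.70 0.00
      vertex 3.56 23.68 0.00
      vertex 27.77 18.82 0.00
    endloop
  endfacet
  facet normal 0.0000 0.0000 -1.0000
    outer loop
      vertex 11.45 0.28 0.00
      vertex 0.75 9.70 0.00
      vertex 27.77 18.82 0.00
    endloop
  endfacet
  facet normal 0.0000 0.0000 -1.0000
    outer loop
      vertex 24.96 4.84 0.00
      vertex 11.45 0.28 0.00
      vertex 27.77 18.82 0.00
    endloop
  endfacet
  facet normal 0.4866 0.5527 0.6766
    outer loop
      vertex 27.77 18.82 0.00
      vertex 17.07 28.24 0.00
      vertex 14.26 14.26 13.44
    endloop
  endfacet
  facet normal -0.2355 0.6977 0.6765
    outer loop
      vertex 17.07 28.24 0.00
      vertex 3.56 23.68 0.00
      vertex 14.26 14.26 13.44
    endloop
  endfacet
  facet normal -0.7220 0.1451 0.6765
    outer loop
      vertex 3.56 23.68 0.00
      vertex 0.75 9.70 0.00
      vertex 14.26 14.26 13.44
    endloop
  endfacet
  facet normal -0.4866 -0.5527 0.6766
    outer loop
      vertex 0.75 9.70 0.00
      vertex 11.45 0.28 0.00
      vertex 14.26 14.26 13.44
    endloop
  endfacet
  facet normal 0.2355 -0.6977 0.6765
    outer loop
      vertex 11.45 0.28 0.00
      vertex 24.96 4.84 0.00
      vertex 14.26 14.26 13.44
    endloop
  endfacet
  facet normal 0.7220 -0.1451 0.6765
    outer loop
      vertex 24.96 4.84 0.00
      vertex 27.77 18.82 0.00
      vertex 14.26 14.26 13.44
    endloop
  endfacet
endsolid part

The G0 Z moves step by Δz≈1.68 mm. The G1 loops shrink linearly with z, so the solid tapers from its base footprint up to z≈13.4. Closing with a flat bottom cap and the tapered top and triangulating gives 10 facets — a regular 6-sided pyramid, base circumscribed radius ≈ 14.3 mm, apex at z ≈ 13.4 mm.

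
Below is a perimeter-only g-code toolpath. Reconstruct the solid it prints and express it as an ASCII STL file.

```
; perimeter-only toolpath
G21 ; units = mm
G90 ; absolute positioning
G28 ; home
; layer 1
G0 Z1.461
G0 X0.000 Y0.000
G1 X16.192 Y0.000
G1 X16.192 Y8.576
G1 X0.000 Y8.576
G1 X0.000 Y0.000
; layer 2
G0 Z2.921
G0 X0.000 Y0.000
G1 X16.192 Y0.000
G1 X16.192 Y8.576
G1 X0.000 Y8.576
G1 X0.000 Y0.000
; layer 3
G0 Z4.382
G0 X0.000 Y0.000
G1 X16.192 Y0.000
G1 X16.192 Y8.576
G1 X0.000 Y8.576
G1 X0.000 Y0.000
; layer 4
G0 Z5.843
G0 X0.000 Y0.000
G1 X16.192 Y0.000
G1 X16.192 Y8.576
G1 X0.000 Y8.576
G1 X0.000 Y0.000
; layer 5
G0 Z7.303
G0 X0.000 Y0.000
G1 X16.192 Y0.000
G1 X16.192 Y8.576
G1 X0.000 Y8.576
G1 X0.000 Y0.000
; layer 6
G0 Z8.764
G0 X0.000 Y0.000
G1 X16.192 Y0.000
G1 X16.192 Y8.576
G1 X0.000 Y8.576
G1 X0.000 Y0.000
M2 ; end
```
solid part
  facet normal 0.0000 0.0000 -1.0000
    outer loop
      vertex 16.192 8.576 0.000
      vertex 16.192 0.000 0.000
      vertex 0.000 0.000 0.000
    endloop
  endfacet
  facet normal 0.0000 0.0000 -1.0000
    outer loop
      vertex 0.000 8.576 0.000
      vertex 16.192 8.576 0.000
      vertex 0.000 0.000 0.000
    endloop
  endfacet
  facet normal 0.0000 0.0000 1.0000
    outer loop
      vertex 0.000 0.000 8.764
      vertex 16.192 0.000 8.764
      vertex 16.192 8.576 8.764
    endloop
  endfacet
  facet normal 0.0000 0.0000 1.0000
    outer loop
      vertex 0.000 0.000 8.764
      vertex 16.192 8.576 8.764
      vertex 0.000 8.576 8.764
    endloop
  endfacet
  facet normal 0.0000 -1.0000 0.0000
    outer loop
      vertex 0.000 0.000 0.000
      vertex 16.192 0.000 0.000
      vertex 16.192 0.000 8.764
    endloop
  endfacet
  facet normal 0.0000 -1.0000 0.0000
    outer loop
      vertex 0.000 0.000 0.000
      vertex 16.192 0.000 8.764
      vertex 0.000 0.000 8.764
    endloop
  endfacet
  facet normal 0.0000 1.0000 0.0000
    outer loop
      vertex 16.192 8.576 8.764
      vertex 16.192 8.576 0.000
      vertex 0.000 8.576 0.000
    endloop
  endfacet
  facet normal 0.0000 1.0000 0.0000
    outer loop
      vertex 0.000 8.576 8.764
      vertex 16.192 8.576 8.764
      vertex 0.000 8.576 0.000
    endloop
  endfacet
  facet normal -1.0000 0.0000 0.0000
    outer loop
      vertex 0.000 8.576 8.764
      vertex 0.000 8.576 0.000
      vertex 0.000 0.000 0.000
    endloop
  endfacet
  facet normal -1.0000 0.0000 0.0000
    outer loop
      vertex 0.000 0.000 8.764
      vertex 0.000 8.576 8.764
      vertex 0.000 0.000 0.000
    endloop
  endfacet
  facet normal 1.0000 0.0000 0.0000
    outer loop
      vertex 16.192 0.000 0.000
      vertex 16.192 8.576 0.000
      vertex 16.192 8.576 8.764
    endloop
  endfacet
  facet normal 1.0000 0.0000 0.0000
    outer loop
      vertex 16.192 0.000 0.000
      vertex 16.192 8.576 8.764
      vertex 16.192 0.000 8.764
    endloop
  endfacet
endsolid part

The G0 Z moves step by Δz≈1.461 mm. Every layer's G1 loop is the same polygon, so the solid is a straight extrusion of it from z=0 to z≈8.76. Closing with flat bottom and top caps and triangulating gives 12 facets — a rectangular box, roughly 16.2 × 8.58 mm footprint and 8.76 mm tall.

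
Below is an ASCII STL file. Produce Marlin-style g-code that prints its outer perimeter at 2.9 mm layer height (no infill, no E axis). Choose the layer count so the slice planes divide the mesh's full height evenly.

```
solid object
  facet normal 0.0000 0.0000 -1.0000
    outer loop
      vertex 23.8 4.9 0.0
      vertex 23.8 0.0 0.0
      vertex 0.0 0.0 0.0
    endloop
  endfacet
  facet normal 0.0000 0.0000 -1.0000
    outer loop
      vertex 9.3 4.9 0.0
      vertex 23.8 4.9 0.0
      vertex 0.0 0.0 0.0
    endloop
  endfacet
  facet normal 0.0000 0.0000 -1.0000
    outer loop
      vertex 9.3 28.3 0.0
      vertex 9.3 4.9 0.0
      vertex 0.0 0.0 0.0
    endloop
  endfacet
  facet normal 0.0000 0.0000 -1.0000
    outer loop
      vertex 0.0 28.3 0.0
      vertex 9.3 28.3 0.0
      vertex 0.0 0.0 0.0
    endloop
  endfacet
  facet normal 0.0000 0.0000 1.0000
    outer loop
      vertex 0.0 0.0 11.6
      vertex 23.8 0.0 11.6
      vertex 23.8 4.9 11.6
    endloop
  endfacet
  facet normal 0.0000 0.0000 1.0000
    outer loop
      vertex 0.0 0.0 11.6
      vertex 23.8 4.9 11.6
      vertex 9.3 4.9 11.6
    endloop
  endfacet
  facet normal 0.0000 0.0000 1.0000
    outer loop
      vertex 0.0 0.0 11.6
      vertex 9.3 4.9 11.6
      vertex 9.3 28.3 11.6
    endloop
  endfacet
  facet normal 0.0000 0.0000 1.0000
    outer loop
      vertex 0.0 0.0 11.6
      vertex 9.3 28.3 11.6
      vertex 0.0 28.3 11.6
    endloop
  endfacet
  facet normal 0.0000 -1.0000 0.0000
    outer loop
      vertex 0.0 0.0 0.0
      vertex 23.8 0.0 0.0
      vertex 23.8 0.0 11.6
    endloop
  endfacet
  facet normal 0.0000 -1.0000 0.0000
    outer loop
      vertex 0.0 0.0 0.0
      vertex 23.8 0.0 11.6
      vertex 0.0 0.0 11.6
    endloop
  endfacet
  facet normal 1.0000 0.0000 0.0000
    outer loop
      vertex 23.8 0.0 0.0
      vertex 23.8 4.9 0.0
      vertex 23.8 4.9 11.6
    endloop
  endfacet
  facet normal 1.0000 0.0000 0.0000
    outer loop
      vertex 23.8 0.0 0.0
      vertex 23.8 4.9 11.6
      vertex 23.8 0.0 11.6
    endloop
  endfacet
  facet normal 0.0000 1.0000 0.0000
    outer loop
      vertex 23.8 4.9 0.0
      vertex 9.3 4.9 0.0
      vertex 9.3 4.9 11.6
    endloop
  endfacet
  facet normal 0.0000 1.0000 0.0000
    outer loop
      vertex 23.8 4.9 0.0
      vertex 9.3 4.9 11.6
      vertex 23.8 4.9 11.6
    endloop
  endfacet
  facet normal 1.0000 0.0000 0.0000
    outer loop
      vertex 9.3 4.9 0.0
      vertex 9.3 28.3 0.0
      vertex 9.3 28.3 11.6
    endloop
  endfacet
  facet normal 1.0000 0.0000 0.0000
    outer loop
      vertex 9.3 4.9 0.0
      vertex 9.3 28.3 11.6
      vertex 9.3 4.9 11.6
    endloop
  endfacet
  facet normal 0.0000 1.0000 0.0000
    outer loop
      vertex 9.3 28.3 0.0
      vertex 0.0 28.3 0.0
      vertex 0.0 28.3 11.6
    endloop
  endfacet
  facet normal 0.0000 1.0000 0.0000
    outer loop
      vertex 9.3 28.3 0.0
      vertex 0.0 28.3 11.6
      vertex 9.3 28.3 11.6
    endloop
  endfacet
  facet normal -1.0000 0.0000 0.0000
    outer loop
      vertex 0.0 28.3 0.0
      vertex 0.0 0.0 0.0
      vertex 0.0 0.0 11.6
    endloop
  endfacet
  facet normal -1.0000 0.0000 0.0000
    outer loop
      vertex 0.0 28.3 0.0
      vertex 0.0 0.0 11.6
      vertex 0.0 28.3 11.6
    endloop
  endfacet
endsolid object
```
; perimeter-only toolpath
G21 ; units = mm
G90 ; absolute positioning
G28 ; home
; layer 1
G0 Z2.9
G0 X0.0 Y0.0
G1 X23.8 Y0.0
G1 X23.8 Y4.9
G1 X9.3 Y4.9
G1 X9.3 Y28.3
G1 X0.0 Y28.3
G1 X0.0 Y0.0
; layer 2
G0 Z5.8
G0 X0.0 Y0.0
G1 X23.8 Y0.0
G1 X23.8 Y4.9
G1 X9.3 Y4.9
G1 X9.3 Y28.3
G1 X0.0 Y28.3
G1 X0.0 Y0.0
; layer 3
G0 Z8.7
G0 X0.0 Y0.0
G1 X23.8 Y0.0
G1 X23.8 Y4.9
G1 X9.3 Y4.9
G1 X9.3 Y28.3
G1 X0.0 Y28.3
G1 X0.0 Y0.0
; layer 4
G0 Z11.6
G0 X0.0 Y0.0
G1 X23.8 Y0.0
G1 X23.8 Y4.9
G1 X9.3 Y4.9
G1 X9.3 Y28.3
G1 X0.0 Y28.3
G1 X0.0 Y0.0
M2 ; end

The solid is an L-shaped prism: outer 23.8 × 28.3 mm, arm thicknesses ≈ 4.9 mm (horizontal) and 9.3 mm (vertical), extruded 11.6 mm in z. Slicing at Δz = 2.9 mm — 4 equal slices spanning the solid's height, so layer i sits at z = i·h/4 — gives 4 non-empty perimeters. Each is a 6-segment closed polygon; G0 lifts to the layer z and rapids to the start vertex, then G1 traces the edges.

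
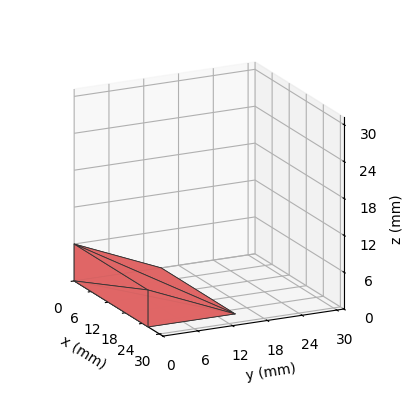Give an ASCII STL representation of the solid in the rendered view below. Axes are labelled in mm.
Reading the render: the shape is a wedge (ramp): 26 × 15 mm base, rising to 6 mm along the y=0 edge and sloping linearly to z=0 at y=15 (dimensions read to the nearest mm from the axis ticks). For the STL, each face is triangulated and given an outward normal.

solid part
  facet normal 0.0000 0.0000 -1.0000
    outer loop
      vertex 26.0 15.0 0.0
      vertex 26.0 0.0 0.0
      vertex 0.0 0.0 0.0
    endloop
  endfacet
  facet normal 0.0000 0.0000 -1.0000
    outer loop
      vertex 0.0 15.0 0.0
      vertex 26.0 15.0 0.0
      vertex 0.0 0.0 0.0
    endloop
  endfacet
  facet normal 0.0000 -1.0000 0.0000
    outer loop
      vertex 0.0 0.0 0.0
      vertex 26.0 0.0 0.0
      vertex 26.0 0.0 6.0
    endloop
  endfacet
  facet normal 0.0000 -1.0000 0.0000
    outer loop
      vertex 0.0 0.0 0.0
      vertex 26.0 0.0 6.0
      vertex 0.0 0.0 6.0
    endloop
  endfacet
  facet normal 0.0000 0.3714 0.9285
    outer loop
      vertex 0.0 0.0 6.0
      vertex 26.0 0.0 6.0
      vertex 26.0 15.0 0.0
    endloop
  endfacet
  facet normal 0.0000 0.3714 0.9285
    outer loop
      vertex 0.0 0.0 6.0
      vertex 26.0 15.0 0.0
      vertex 0.0 15.0 0.0
    endloop
  endfacet
  facet normal -1.0000 0.0000 0.0000
    outer loop
      vertex 0.0 0.0 6.0
      vertex 0.0 15.0 0.0
      vertex 0.0 0.0 0.0
    endloop
  endfacet
  facet normal 1.0000 0.0000 0.0000
    outer loop
      vertex 26.0 0.0 0.0
      vertex 26.0 15.0 0.0
      vertex 26.0 0.0 6.0
    endloop
  endfacet
endsolid part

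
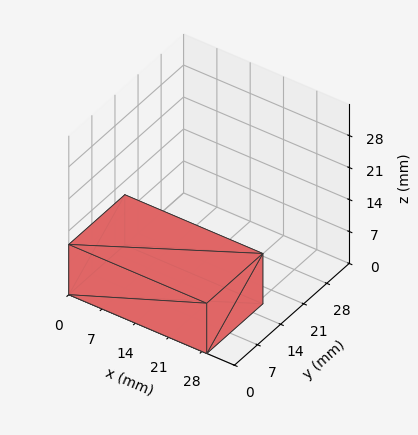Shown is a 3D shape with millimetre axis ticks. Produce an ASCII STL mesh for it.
Reading the render: the shape is a rectangular box, roughly 29 × 17 mm footprint and 11 mm tall (dimensions read to the nearest mm from the axis ticks). For the STL, each face is triangulated and given an outward normal.

solid part
  facet normal 0.0000 0.0000 -1.0000
    outer loop
      vertex 29.00 17.00 0.00
      vertex 29.00 0.00 0.00
      vertex 0.00 0.00 0.00
    endloop
  endfacet
  facet normal 0.0000 0.0000 -1.0000
    outer loop
      vertex 0.00 17.00 0.00
      vertex 29.00 17.00 0.00
      vertex 0.00 0.00 0.00
    endloop
  endfacet
  facet normal 0.0000 0.0000 1.0000
    outer loop
      vertex 0.00 0.00 11.00
      vertex 29.00 0.00 11.00
      vertex 29.00 17.00 11.00
    endloop
  endfacet
  facet normal 0.0000 0.0000 1.0000
    outer loop
      vertex 0.00 0.00 11.00
      vertex 29.00 17.00 11.00
      vertex 0.00 17.00 11.00
    endloop
  endfacet
  facet normal 0.0000 -1.0000 0.0000
    outer loop
      vertex 0.00 0.00 0.00
      vertex 29.00 0.00 0.00
      vertex 29.00 0.00 11.00
    endloop
  endfacet
  facet normal 0.0000 -1.0000 0.0000
    outer loop
      vertex 0.00 0.00 0.00
      vertex 29.00 0.00 11.00
      vertex 0.00 0.00 11.00
    endloop
  endfacet
  facet normal 0.0000 1.0000 0.0000
    outer loop
      vertex 29.00 17.00 11.00
      vertex 29.00 17.00 0.00
      vertex 0.00 17.00 0.00
    endloop
  endfacet
  facet normal 0.0000 1.0000 0.0000
    outer loop
      vertex 0.00 17.00 11.00
      vertex 29.00 17.00 11.00
      vertex 0.00 17.00 0.00
    endloop
  endfacet
  facet normal -1.0000 0.0000 0.0000
    outer loop
      vertex 0.00 17.00 11.00
      vertex 0.00 17.00 0.00
      vertex 0.00 0.00 0.00
    endloop
  endfacet
  facet normal -1.0000 0.0000 0.0000
    outer loop
      vertex 0.00 0.00 11.00
      vertex 0.00 17.00 11.00
      vertex 0.00 0.00 0.00
    endloop
  endfacet
  facet normal 1.0000 0.0000 0.0000
    outer loop
      vertex 29.00 0.00 0.00
      vertex 29.00 17.00 0.00
      vertex 29.00 17.00 11.00
    endloop
  endfacet
  facet normal 1.0000 0.0000 0.0000
    outer loop
      vertex 29.00 0.00 0.00
      vertex 29.00 17.00 11.00
      vertex 29.00 0.00 11.00
    endloop
  endfacet
endsolid part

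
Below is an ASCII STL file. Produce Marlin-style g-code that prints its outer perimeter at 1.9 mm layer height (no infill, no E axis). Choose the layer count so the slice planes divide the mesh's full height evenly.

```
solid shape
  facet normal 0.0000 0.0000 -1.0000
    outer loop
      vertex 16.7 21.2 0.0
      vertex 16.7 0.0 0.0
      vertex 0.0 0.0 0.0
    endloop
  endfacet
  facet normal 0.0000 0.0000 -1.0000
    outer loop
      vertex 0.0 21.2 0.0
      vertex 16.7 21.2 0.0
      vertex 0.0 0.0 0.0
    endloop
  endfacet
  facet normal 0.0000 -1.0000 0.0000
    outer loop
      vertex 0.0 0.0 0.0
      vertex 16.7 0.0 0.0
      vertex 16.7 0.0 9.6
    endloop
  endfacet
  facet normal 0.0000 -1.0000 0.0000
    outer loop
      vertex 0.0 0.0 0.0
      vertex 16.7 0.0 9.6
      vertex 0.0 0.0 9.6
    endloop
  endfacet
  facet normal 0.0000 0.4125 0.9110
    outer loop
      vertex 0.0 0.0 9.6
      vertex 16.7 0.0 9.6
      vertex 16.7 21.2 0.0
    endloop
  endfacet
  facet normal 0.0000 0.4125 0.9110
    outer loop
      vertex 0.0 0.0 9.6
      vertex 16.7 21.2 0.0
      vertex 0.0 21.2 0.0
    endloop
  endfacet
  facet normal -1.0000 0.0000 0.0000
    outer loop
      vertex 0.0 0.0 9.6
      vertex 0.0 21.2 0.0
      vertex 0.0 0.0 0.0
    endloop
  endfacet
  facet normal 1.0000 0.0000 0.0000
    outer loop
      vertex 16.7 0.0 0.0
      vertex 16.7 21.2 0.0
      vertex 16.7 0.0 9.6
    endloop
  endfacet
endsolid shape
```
; perimeter-only toolpath
G21 ; units = mm
G90 ; absolute positioning
G28 ; home
; layer 1
G0 Z1.9
G0 X0.0 Y0.0
G1 X16.7 Y0.0
G1 X16.7 Y17.0
G1 X0.0 Y17.0
G1 X0.0 Y0.0
; layer 2
G0 Z3.8
G0 X0.0 Y0.0
G1 X16.7 Y0.0
G1 X16.7 Y12.7
G1 X0.0 Y12.7
G1 X0.0 Y0.0
; layer 3
G0 Z5.8
G0 X0.0 Y0.0
G1 X16.7 Y0.0
G1 X16.7 Y8.5
G1 X0.0 Y8.5
G1 X0.0 Y0.0
; layer 4
G0 Z7.7
G0 X0.0 Y0.0
G1 X16.7 Y0.0
G1 X16.7 Y4.2
G1 X0.0 Y4.2
G1 X0.0 Y0.0
M2 ; end

The solid is a wedge (ramp): 16.7 × 21.2 mm base, rising to 9.6 mm along the y=0 edge and sloping linearly to z=0 at y=21.2. Slicing at Δz = 1.9 mm — 5 equal slices spanning the solid's height, so layer i sits at z = i·h/5 — gives 4 non-empty perimeters. Each is a 4-segment closed polygon; G0 lifts to the layer z and rapids to the start vertex, then G1 traces the edges. The cross-section shrinks linearly with z (the slice at the apex is degenerate and omitted).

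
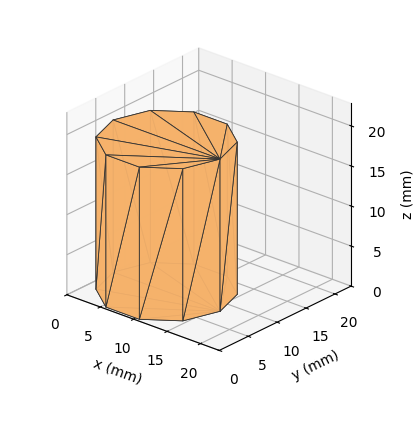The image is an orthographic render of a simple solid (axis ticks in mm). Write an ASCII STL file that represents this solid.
Reading the render: the shape is a regular 10-sided prism (a cylinder approximated with 10 flat sides), circumscribed radius ≈ 8 mm, height ≈ 19 mm (dimensions read to the nearest mm from the axis ticks). For the STL, each face is triangulated and given an outward normal.

solid part
  facet normal 0.0000 0.0000 -1.0000
    outer loop
      vertex 10.5 15.6 0.0
      vertex 14.5 12.7 0.0
      vertex 16.0 8.0 0.0
    endloop
  endfacet
  facet normal 0.0000 0.0000 -1.0000
    outer loop
      vertex 5.5 15.6 0.0
      vertex 10.5 15.6 0.0
      vertex 16.0 8.0 0.0
    endloop
  endfacet
  facet normal 0.0000 0.0000 -1.0000
    outer loop
      vertex 1.5 12.7 0.0
      vertex 5.5 15.6 0.0
      vertex 16.0 8.0 0.0
    endloop
  endfacet
  facet normal 0.0000 0.0000 -1.0000
    outer loop
      vertex 0.0 8.0 0.0
      vertex 1.5 12.7 0.0
      vertex 16.0 8.0 0.0
    endloop
  endfacet
  facet normal 0.0000 0.0000 -1.0000
    outer loop
      vertex 1.5 3.3 0.0
      vertex 0.0 8.0 0.0
      vertex 16.0 8.0 0.0
    endloop
  endfacet
  facet normal 0.0000 0.0000 -1.0000
    outer loop
      vertex 5.5 0.4 0.0
      vertex 1.5 3.3 0.0
      vertex 16.0 8.0 0.0
    endloop
  endfacet
  facet normal 0.0000 0.0000 -1.0000
    outer loop
      vertex 10.5 0.4 0.0
      vertex 5.5 0.4 0.0
      vertex 16.0 8.0 0.0
    endloop
  endfacet
  facet normal 0.0000 0.0000 -1.0000
    outer loop
      vertex 14.5 3.3 0.0
      vertex 10.5 0.4 0.0
      vertex 16.0 8.0 0.0
    endloop
  endfacet
  facet normal 0.0000 0.0000 1.0000
    outer loop
      vertex 16.0 8.0 19.0
      vertex 14.5 12.7 19.0
      vertex 10.5 15.6 19.0
    endloop
  endfacet
  facet normal 0.0000 0.0000 1.0000
    outer loop
      vertex 16.0 8.0 19.0
      vertex 10.5 15.6 19.0
      vertex 5.5 15.6 19.0
    endloop
  endfacet
  facet normal 0.0000 0.0000 1.0000
    outer loop
      vertex 16.0 8.0 19.0
      vertex 5.5 15.6 19.0
      vertex 1.5 12.7 19.0
    endloop
  endfacet
  facet normal 0.0000 0.0000 1.0000
    outer loop
      vertex 16.0 8.0 19.0
      vertex 1.5 12.7 19.0
      vertex 0.0 8.0 19.0
    endloop
  endfacet
  facet normal 0.0000 0.0000 1.0000
    outer loop
      vertex 16.0 8.0 19.0
      vertex 0.0 8.0 19.0
      vertex 1.5 3.3 19.0
    endloop
  endfacet
  facet normal 0.0000 0.0000 1.0000
    outer loop
      vertex 16.0 8.0 19.0
      vertex 1.5 3.3 19.0
      vertex 5.5 0.4 19.0
    endloop
  endfacet
  facet normal 0.0000 0.0000 1.0000
    outer loop
      vertex 16.0 8.0 19.0
      vertex 5.5 0.4 19.0
      vertex 10.5 0.4 19.0
    endloop
  endfacet
  facet normal 0.0000 0.0000 1.0000
    outer loop
      vertex 16.0 8.0 19.0
      vertex 10.5 0.4 19.0
      vertex 14.5 3.3 19.0
    endloop
  endfacet
  facet normal 0.9527 0.3040 0.0000
    outer loop
      vertex 16.0 8.0 0.0
      vertex 14.5 12.7 0.0
      vertex 14.5 12.7 19.0
    endloop
  endfacet
  facet normal 0.9527 0.3040 0.0000
    outer loop
      vertex 16.0 8.0 0.0
      vertex 14.5 12.7 19.0
      vertex 16.0 8.0 19.0
    endloop
  endfacet
  facet normal 0.5870 0.8096 0.0000
    outer loop
      vertex 14.5 12.7 0.0
      vertex 10.5 15.6 0.0
      vertex 10.5 15.6 19.0
    endloop
  endfacet
  facet normal 0.5870 0.8096 0.0000
    outer loop
      vertex 14.5 12.7 0.0
      vertex 10.5 15.6 19.0
      vertex 14.5 12.7 19.0
    endloop
  endfacet
  facet normal 0.0000 1.0000 0.0000
    outer loop
      vertex 10.5 15.6 0.0
      vertex 5.5 15.6 0.0
      vertex 5.5 15.6 19.0
    endloop
  endfacet
  facet normal 0.0000 1.0000 0.0000
    outer loop
      vertex 10.5 15.6 0.0
      vertex 5.5 15.6 19.0
      vertex 10.5 15.6 19.0
    endloop
  endfacet
  facet normal -0.5870 0.8096 0.0000
    outer loop
      vertex 5.5 15.6 0.0
      vertex 1.5 12.7 0.0
      vertex 1.5 12.7 19.0
    endloop
  endfacet
  facet normal -0.5870 0.8096 0.0000
    outer loop
      vertex 5.5 15.6 0.0
      vertex 1.5 12.7 19.0
      vertex 5.5 15.6 19.0
    endloop
  endfacet
  facet normal -0.9527 0.3040 0.0000
    outer loop
      vertex 1.5 12.7 0.0
      vertex 0.0 8.0 0.0
      vertex 0.0 8.0 19.0
    endloop
  endfacet
  facet normal -0.9527 0.3040 0.0000
    outer loop
      vertex 1.5 12.7 0.0
      vertex 0.0 8.0 19.0
      vertex 1.5 12.7 19.0
    endloop
  endfacet
  facet normal -0.9527 -0.3040 0.0000
    outer loop
      vertex 0.0 8.0 0.0
      vertex 1.5 3.3 0.0
      vertex 1.5 3.3 19.0
    endloop
  endfacet
  facet normal -0.9527 -0.3040 0.0000
    outer loop
      vertex 0.0 8.0 0.0
      vertex 1.5 3.3 19.0
      vertex 0.0 8.0 19.0
    endloop
  endfacet
  facet normal -0.5870 -0.8096 0.0000
    outer loop
      vertex 1.5 3.3 0.0
      vertex 5.5 0.4 0.0
      vertex 5.5 0.4 19.0
    endloop
  endfacet
  facet normal -0.5870 -0.8096 0.0000
    outer loop
      vertex 1.5 3.3 0.0
      vertex 5.5 0.4 19.0
      vertex 1.5 3.3 19.0
    endloop
  endfacet
  facet normal 0.0000 -1.0000 0.0000
    outer loop
      vertex 5.5 0.4 0.0
      vertex 10.5 0.4 0.0
      vertex 10.5 0.4 19.0
    endloop
  endfacet
  facet normal 0.0000 -1.0000 0.0000
    outer loop
      vertex 5.5 0.4 0.0
      vertex 10.5 0.4 19.0
      vertex 5.5 0.4 19.0
    endloop
  endfacet
  facet normal 0.5870 -0.8096 0.0000
    outer loop
      vertex 10.5 0.4 0.0
      vertex 14.5 3.3 0.0
      vertex 14.5 3.3 19.0
    endloop
  endfacet
  facet normal 0.5870 -0.8096 0.0000
    outer loop
      vertex 10.5 0.4 0.0
      vertex 14.5 3.3 19.0
      vertex 10.5 0.4 19.0
    endloop
  endfacet
  facet normal 0.9527 -0.3040 0.0000
    outer loop
      vertex 14.5 3.3 0.0
      vertex 16.0 8.0 0.0
      vertex 16.0 8.0 19.0
    endloop
  endfacet
  facet normal 0.9527 -0.3040 0.0000
    outer loop
      vertex 14.5 3.3 0.0
      vertex 16.0 8.0 19.0
      vertex 14.5 3.3 19.0
    endloop
  endfacet
endsolid part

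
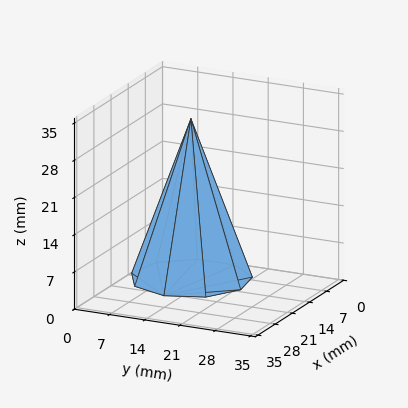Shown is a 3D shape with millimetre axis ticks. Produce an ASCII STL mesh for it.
Reading the render: the shape is a regular 9-sided pyramid, base circumscribed radius ≈ 11 mm, apex at z ≈ 30 mm (dimensions read to the nearest mm from the axis ticks). For the STL, each face is triangulated and given an outward normal.

solid part
  facet normal 0.0000 0.0000 -1.0000
    outer loop
      vertex 12.910 21.833 0.000
      vertex 19.426 18.071 0.000
      vertex 22.000 11.000 0.000
    endloop
  endfacet
  facet normal 0.0000 0.0000 -1.0000
    outer loop
      vertex 5.500 20.526 0.000
      vertex 12.910 21.833 0.000
      vertex 22.000 11.000 0.000
    endloop
  endfacet
  facet normal 0.0000 0.0000 -1.0000
    outer loop
      vertex 0.663 14.762 0.000
      vertex 5.500 20.526 0.000
      vertex 22.000 11.000 0.000
    endloop
  endfacet
  facet normal 0.0000 0.0000 -1.0000
    outer loop
      vertex 0.663 7.238 0.000
      vertex 0.663 14.762 0.000
      vertex 22.000 11.000 0.000
    endloop
  endfacet
  facet normal 0.0000 0.0000 -1.0000
    outer loop
      vertex 5.500 1.474 0.000
      vertex 0.663 7.238 0.000
      vertex 22.000 11.000 0.000
    endloop
  endfacet
  facet normal 0.0000 0.0000 -1.0000
    outer loop
      vertex 12.910 0.167 0.000
      vertex 5.500 1.474 0.000
      vertex 22.000 11.000 0.000
    endloop
  endfacet
  facet normal 0.0000 0.0000 -1.0000
    outer loop
      vertex 19.426 3.929 0.000
      vertex 12.910 0.167 0.000
      vertex 22.000 11.000 0.000
    endloop
  endfacet
  facet normal 0.8884 0.3234 0.3258
    outer loop
      vertex 22.000 11.000 0.000
      vertex 19.426 18.071 0.000
      vertex 11.000 11.000 30.000
    endloop
  endfacet
  facet normal 0.4727 0.8188 0.3258
    outer loop
      vertex 19.426 18.071 0.000
      vertex 12.910 21.833 0.000
      vertex 11.000 11.000 30.000
    endloop
  endfacet
  facet normal -0.1642 0.9311 0.3258
    outer loop
      vertex 12.910 21.833 0.000
      vertex 5.500 20.526 0.000
      vertex 11.000 11.000 30.000
    endloop
  endfacet
  facet normal -0.7242 0.6078 0.3258
    outer loop
      vertex 5.500 20.526 0.000
      vertex 0.663 14.762 0.000
      vertex 11.000 11.000 30.000
    endloop
  endfacet
  facet normal -0.9454 0.0000 0.3258
    outer loop
      vertex 0.663 14.762 0.000
      vertex 0.663 7.238 0.000
      vertex 11.000 11.000 30.000
    endloop
  endfacet
  facet normal -0.7242 -0.6078 0.3258
    outer loop
      vertex 0.663 7.238 0.000
      vertex 5.500 1.474 0.000
      vertex 11.000 11.000 30.000
    endloop
  endfacet
  facet normal -0.1642 -0.9311 0.3258
    outer loop
      vertex 5.500 1.474 0.000
      vertex 12.910 0.167 0.000
      vertex 11.000 11.000 30.000
    endloop
  endfacet
  facet normal 0.4727 -0.8188 0.3258
    outer loop
      vertex 12.910 0.167 0.000
      vertex 19.426 3.929 0.000
      vertex 11.000 11.000 30.000
    endloop
  endfacet
  facet normal 0.8884 -0.3234 0.3258
    outer loop
      vertex 19.426 3.929 0.000
      vertex 22.000 11.000 0.000
      vertex 11.000 11.000 30.000
    endloop
  endfacet
endsolid part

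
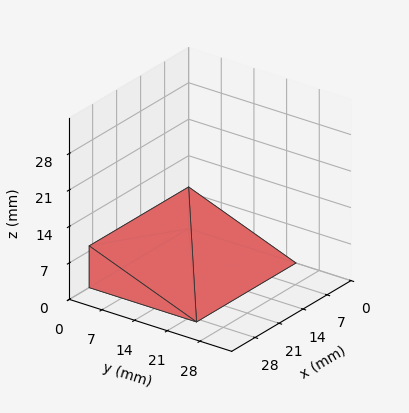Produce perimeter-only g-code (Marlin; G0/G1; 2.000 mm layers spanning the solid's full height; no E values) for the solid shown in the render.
Reading the render: the shape is a wedge (ramp): 29 × 23 mm base, rising to 8 mm along the y=0 edge and sloping linearly to z=0 at y=23 (dimensions read to the nearest mm from the axis ticks). For the g-code, the solid's height is divided into equal slices at the stated Δz and each level perimeter traced with G1 moves after a G0 lift.

; perimeter-only toolpath
G21 ; units = mm
G90 ; absolute positioning
G28 ; home
; layer 1
G0 Z2.000
G0 X0.000 Y0.000
G1 X29.000 Y0.000
G1 X29.000 Y17.250
G1 X0.000 Y17.250
G1 X0.000 Y0.000
; layer 2
G0 Z4.000
G0 X0.000 Y0.000
G1 X29.000 Y0.000
G1 X29.000 Y11.500
G1 X0.000 Y11.500
G1 X0.000 Y0.000
; layer 3
G0 Z6.000
G0 X0.000 Y0.000
G1 X29.000 Y0.000
G1 X29.000 Y5.750
G1 X0.000 Y5.750
G1 X0.000 Y0.000
M2 ; end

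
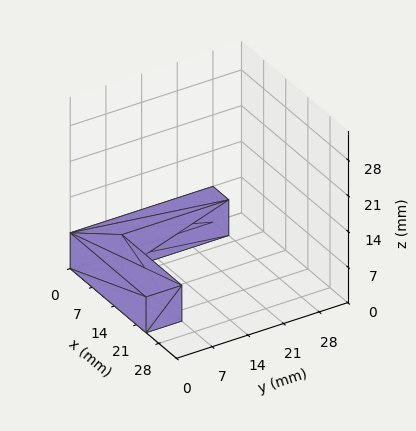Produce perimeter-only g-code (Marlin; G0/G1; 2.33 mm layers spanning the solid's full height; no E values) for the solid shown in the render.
Reading the render: the shape is an L-shaped prism: outer 24 × 28 mm, arm thicknesses ≈ 7 mm (horizontal) and 5 mm (vertical), extruded 7 mm in z (dimensions read to the nearest mm from the axis ticks). For the g-code, the solid's height is divided into equal slices at the stated Δz and each level perimeter traced with G1 moves after a G0 lift.

; perimeter-only toolpath
G21 ; units = mm
G90 ; absolute positioning
G28 ; home
; layer 1
G0 Z2.33
G0 X0.00 Y0.00
G1 X24.00 Y0.00
G1 X24.00 Y7.00
G1 X5.00 Y7.00
G1 X5.00 Y28.00
G1 X0.00 Y28.00
G1 X0.00 Y0.00
; layer 2
G0 Z4.67
G0 X0.00 Y0.00
G1 X24.00 Y0.00
G1 X24.00 Y7.00
G1 X5.00 Y7.00
G1 X5.00 Y28.00
G1 X0.00 Y28.00
G1 X0.00 Y0.00
; layer 3
G0 Z7.00
G0 X0.00 Y0.00
G1 X24.00 Y0.00
G1 X24.00 Y7.00
G1 X5.00 Y7.00
G1 X5.00 Y28.00
G1 X0.00 Y28.00
G1 X0.00 Y0.00
M2 ; end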